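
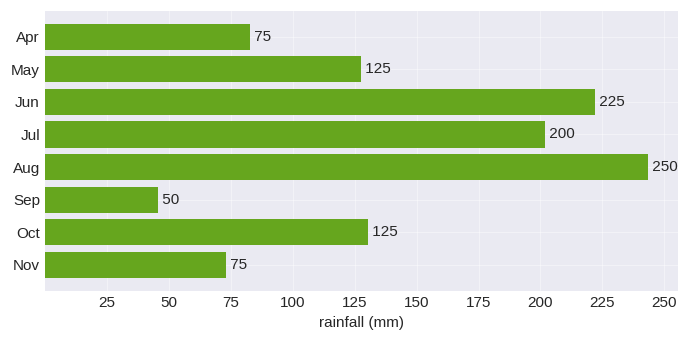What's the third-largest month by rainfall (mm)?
Jul

Top 4: Aug ≈ 250, Jun ≈ 225, Jul ≈ 200, Oct ≈ 125.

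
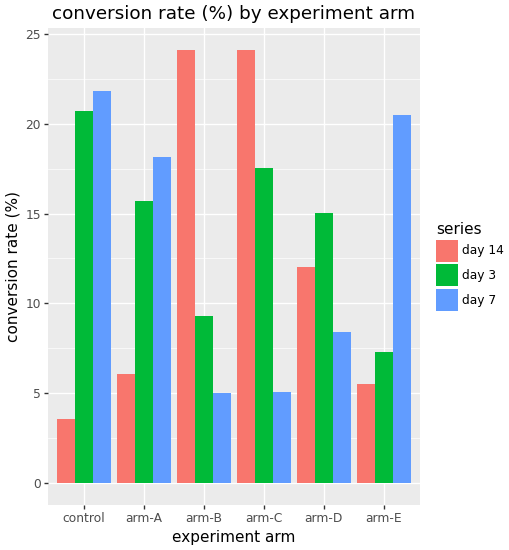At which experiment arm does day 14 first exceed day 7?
arm-A: day 14 ≈ 5 vs day 7 ≈ 20 (not yet); arm-B: day 14 ≈ 25 vs day 7 ≈ 5 (first crossover).

arm-B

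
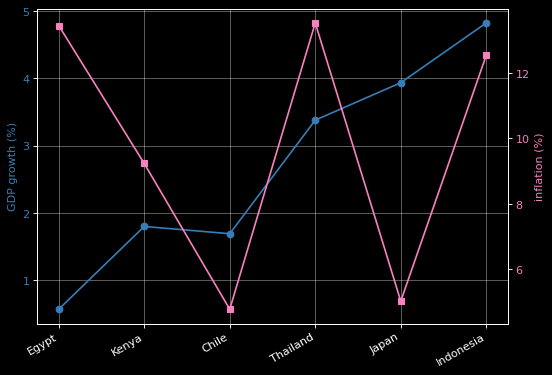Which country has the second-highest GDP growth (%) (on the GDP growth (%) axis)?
Japan

Top 3 (on the GDP growth (%) axis): Indonesia ≈ 5.0, Japan ≈ 4.0, Thailand ≈ 3.5.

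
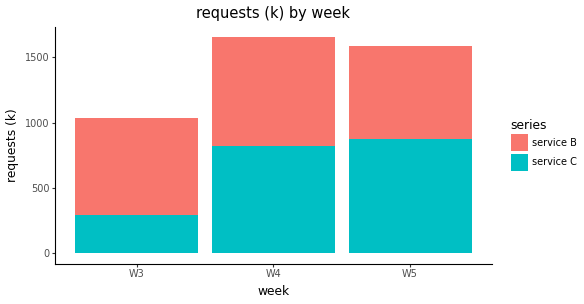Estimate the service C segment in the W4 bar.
service C top ≈ 800, bottom ≈ 0; segment ≈ 800.

≈ 800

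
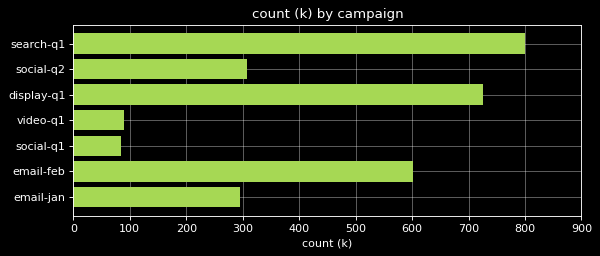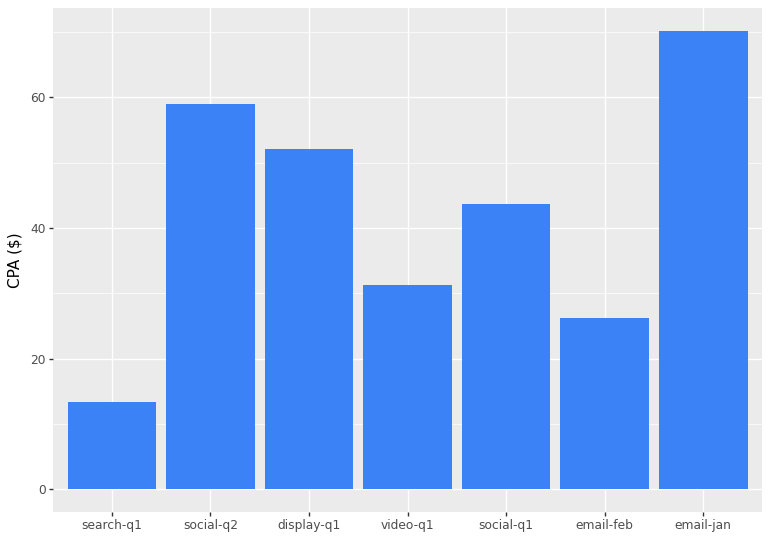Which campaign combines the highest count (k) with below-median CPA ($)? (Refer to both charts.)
Chart 2 median CPA ($) ≈ 40; below-median campaigns: search-q1, video-q1, email-feb. Among those, search-q1 has the highest count (k) (≈ 800).

search-q1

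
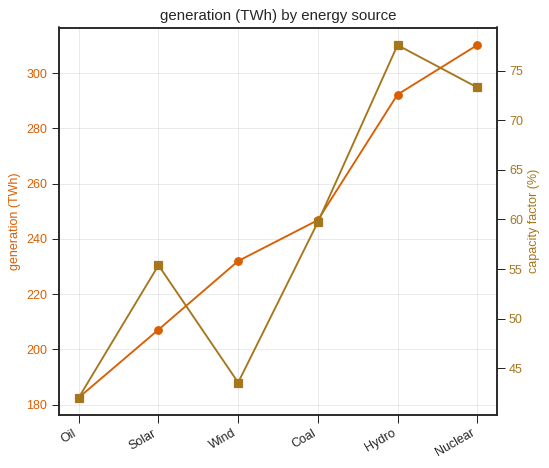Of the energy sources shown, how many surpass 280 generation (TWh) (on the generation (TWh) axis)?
2

Above 280: Hydro, Nuclear.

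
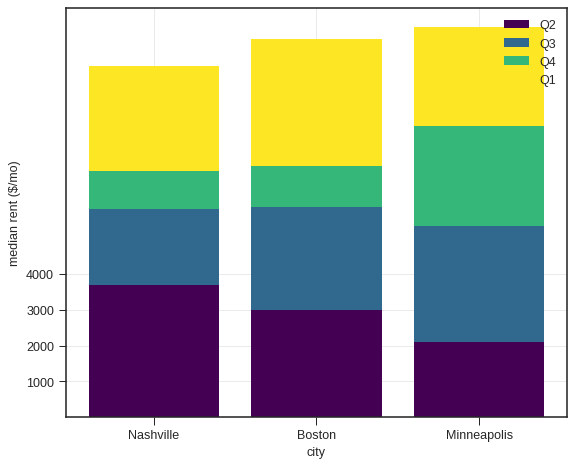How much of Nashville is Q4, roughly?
≈ 1000

Q4 top ≈ 7000, bottom ≈ 6000; segment ≈ 1000.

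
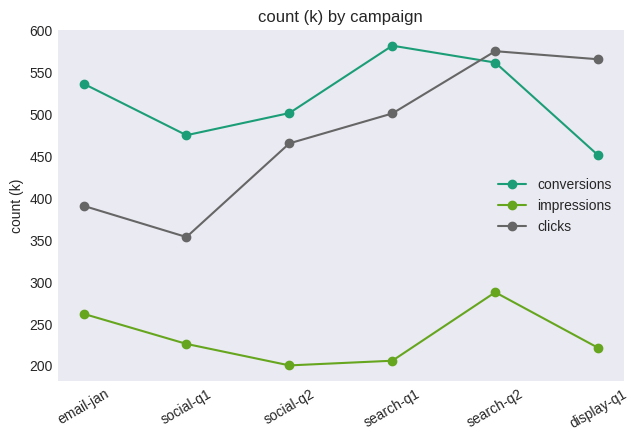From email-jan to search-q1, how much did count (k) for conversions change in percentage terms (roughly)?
email-jan ≈ 550, search-q1 ≈ 600; (600 − 550) / 550 ≈ +9.1%.

≈ +9.1%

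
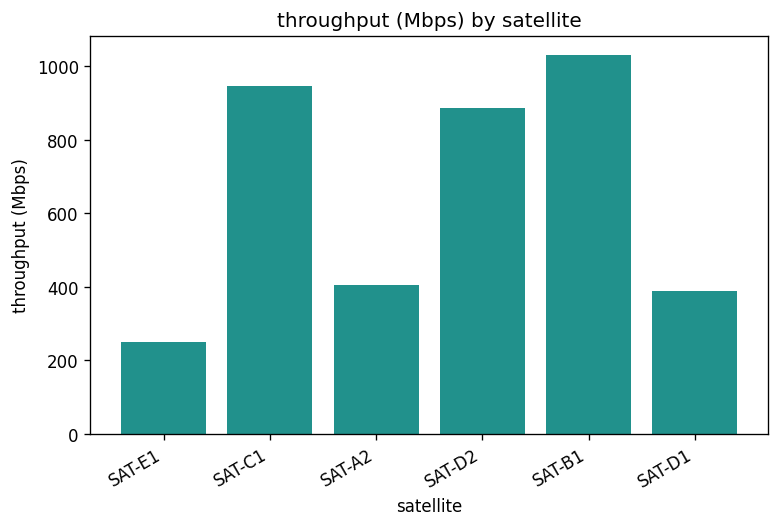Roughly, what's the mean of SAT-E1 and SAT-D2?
(200 + 900) / 2 ≈ 550.

≈ 550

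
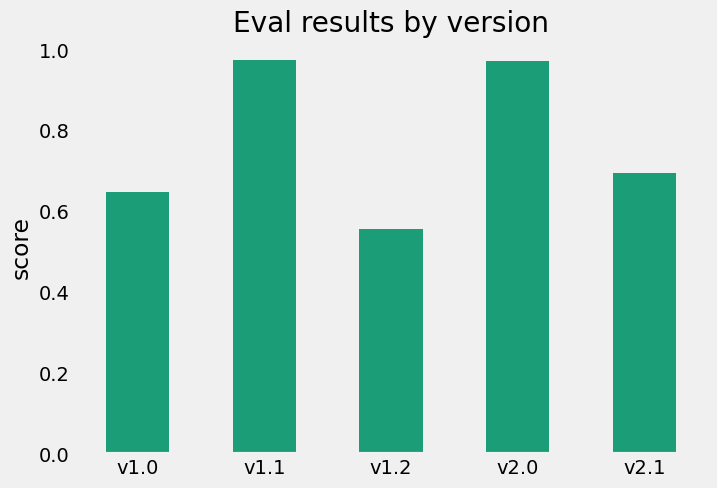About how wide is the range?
Max v1.1 ≈ 1.0, min v1.2 ≈ 0.6; range ≈ 0.4.

≈ 0.4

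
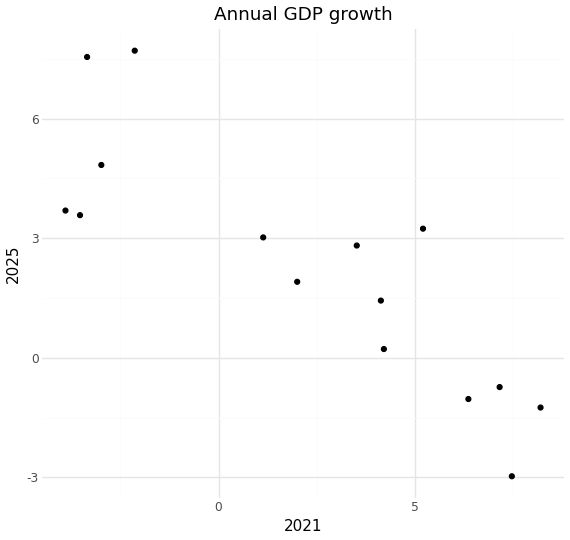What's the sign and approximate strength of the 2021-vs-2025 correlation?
Points are negatively correlated; strong (|r| ≈ 0.9).

negative, strong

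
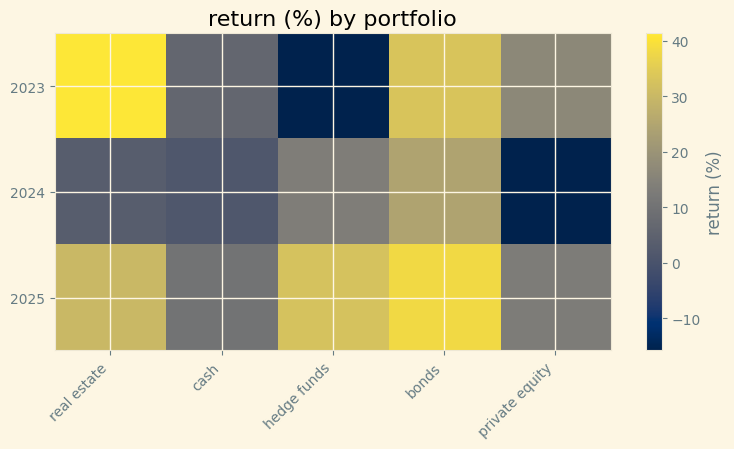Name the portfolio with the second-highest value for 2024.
hedge funds

Top 3 for 2024: bonds ≈ 25, hedge funds ≈ 15, real estate ≈ 5.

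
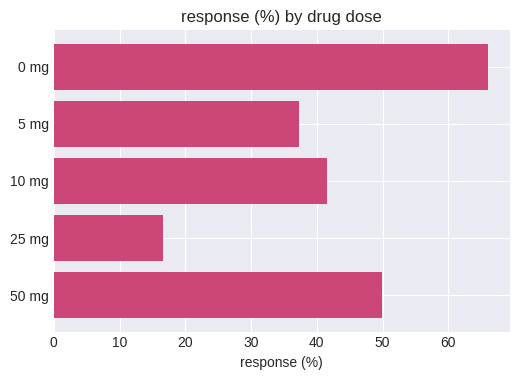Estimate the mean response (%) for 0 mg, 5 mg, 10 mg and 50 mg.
(70 + 40 + 40 + 50) / 4 ≈ 50.

≈ 50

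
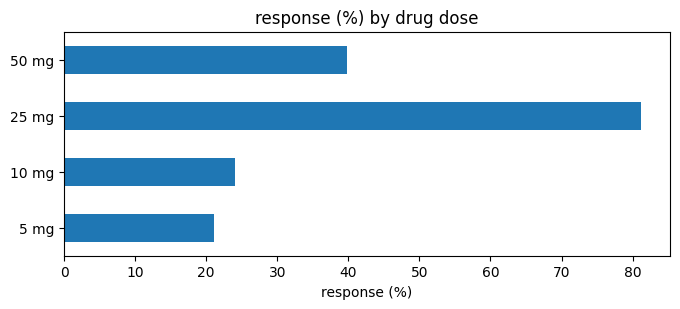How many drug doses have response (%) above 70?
Above 70: 25 mg.

1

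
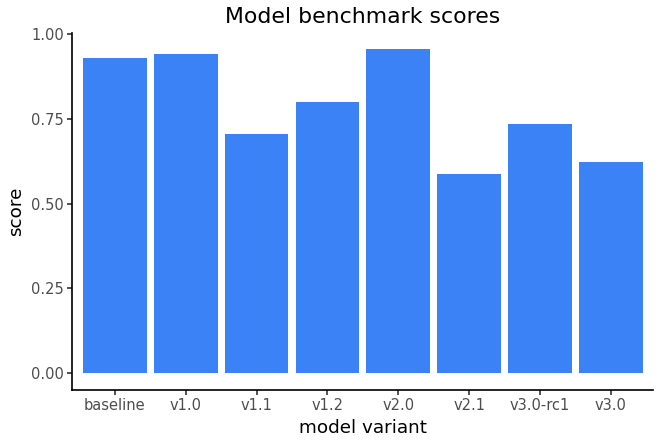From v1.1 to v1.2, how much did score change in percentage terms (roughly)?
v1.1 ≈ 0.7, v1.2 ≈ 0.8; (0.8 − 0.7) / 0.7 ≈ +14.3%.

≈ +14.3%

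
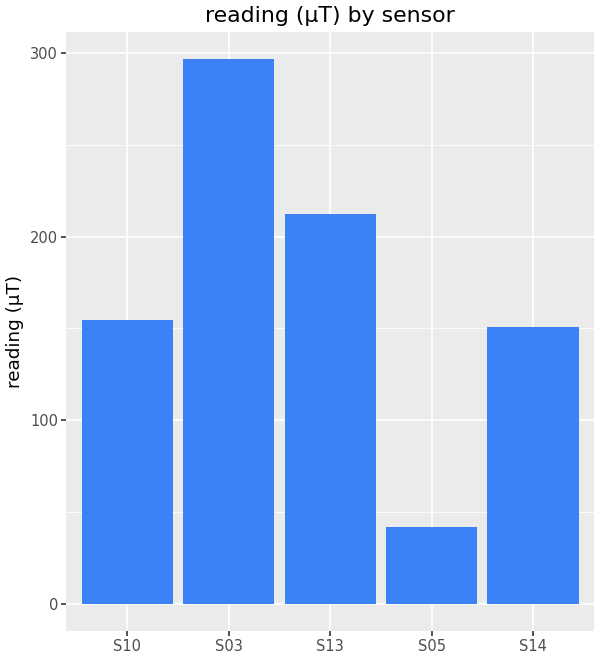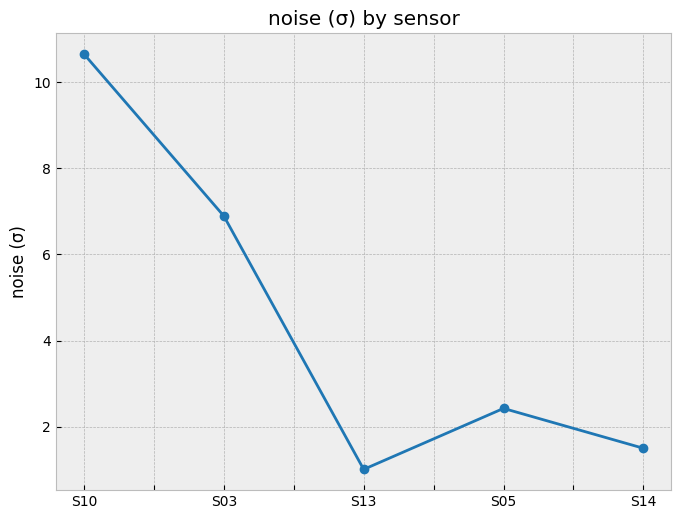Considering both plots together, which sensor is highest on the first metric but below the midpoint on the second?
Chart 2 median noise (σ) ≈ 2; below-median sensors: S13, S14. Among those, S13 has the highest reading (µT) (≈ 200).

S13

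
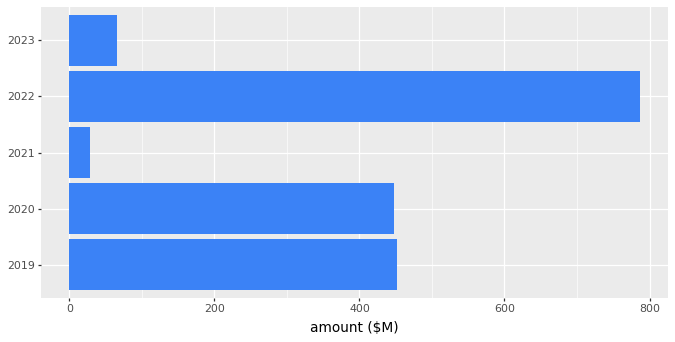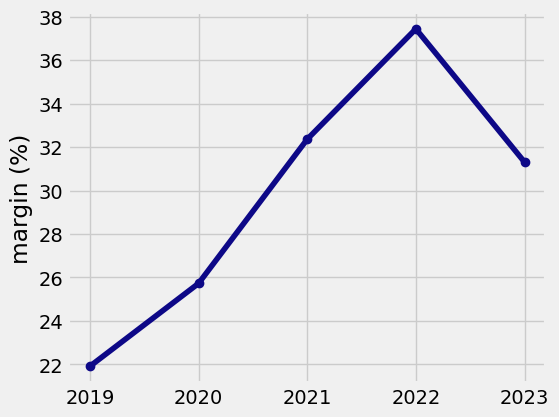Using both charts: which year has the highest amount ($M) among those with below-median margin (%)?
Chart 2 median margin (%) ≈ 30; below-median years: 2019, 2020. Among those, 2019 has the highest amount ($M) (≈ 500).

2019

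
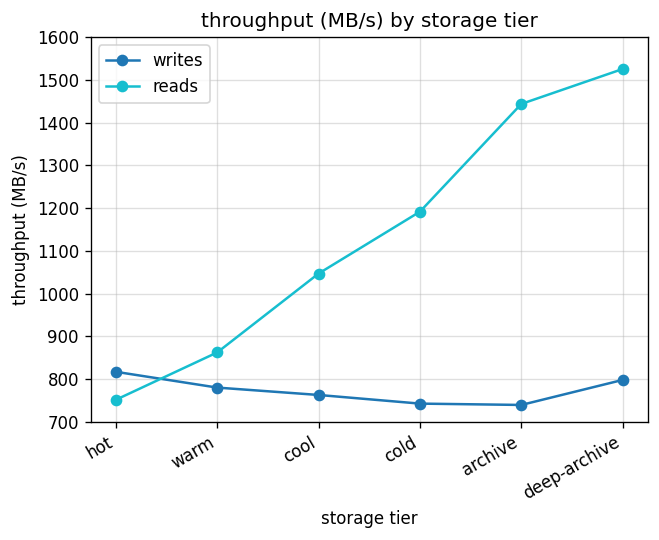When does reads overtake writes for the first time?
hot: reads ≈ 800 vs writes ≈ 800 (not yet); warm: reads ≈ 900 vs writes ≈ 800 (first crossover).

warm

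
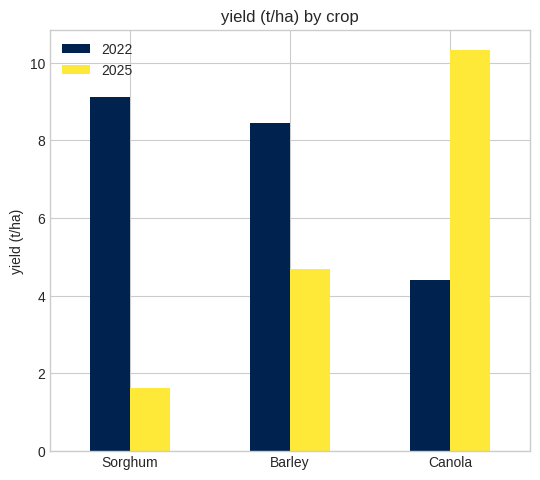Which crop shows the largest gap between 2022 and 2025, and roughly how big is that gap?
Sorghum, ≈ 7 t/ha

Sorghum: 2022 ≈ 9, 2025 ≈ 2 → gap ≈ 7. Next-largest (Canola) is only ≈ 6.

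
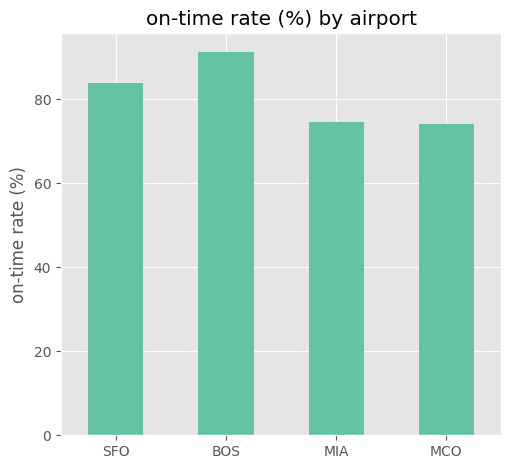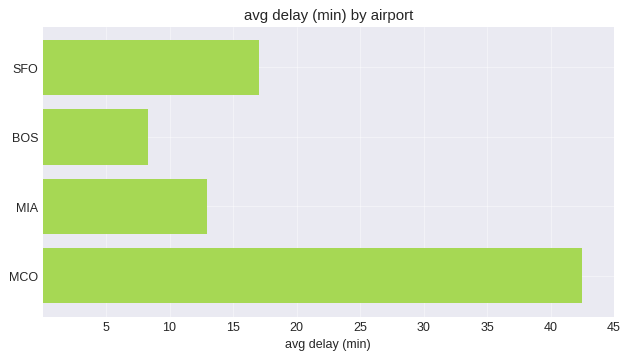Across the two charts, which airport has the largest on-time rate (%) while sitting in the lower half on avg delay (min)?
Chart 2 median avg delay (min) ≈ 15; below-median airports: BOS, MIA. Among those, BOS has the highest on-time rate (%) (≈ 90).

BOS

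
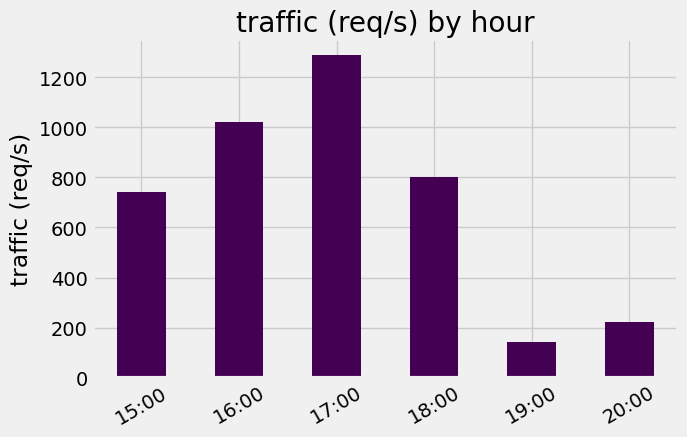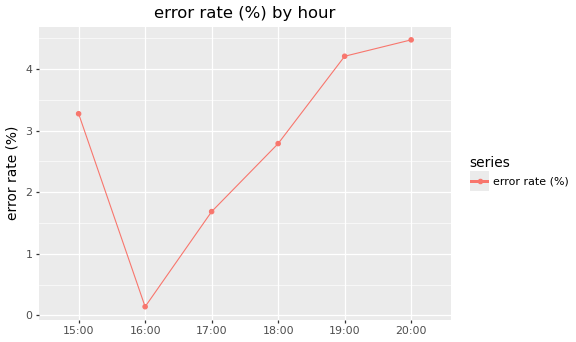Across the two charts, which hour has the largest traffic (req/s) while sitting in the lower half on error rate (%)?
17:00

Chart 2 median error rate (%) ≈ 3; below-median hours: 16:00, 17:00, 18:00. Among those, 17:00 has the highest traffic (req/s) (≈ 1200).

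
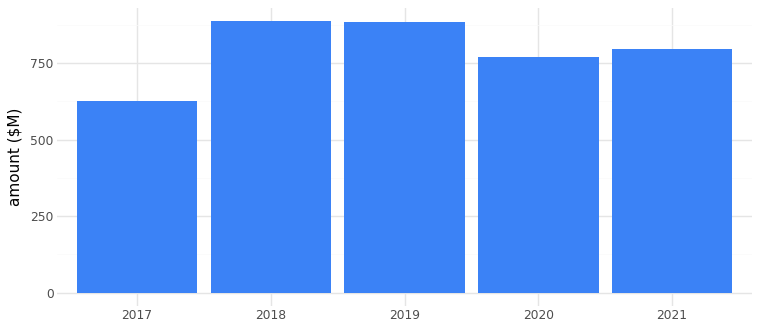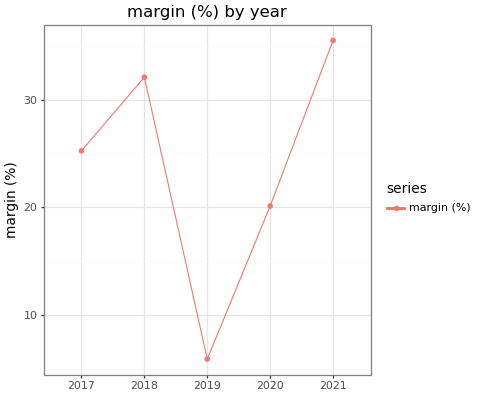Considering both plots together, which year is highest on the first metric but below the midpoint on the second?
2019

Chart 2 median margin (%) ≈ 25; below-median years: 2019, 2020. Among those, 2019 has the highest amount ($M) (≈ 900).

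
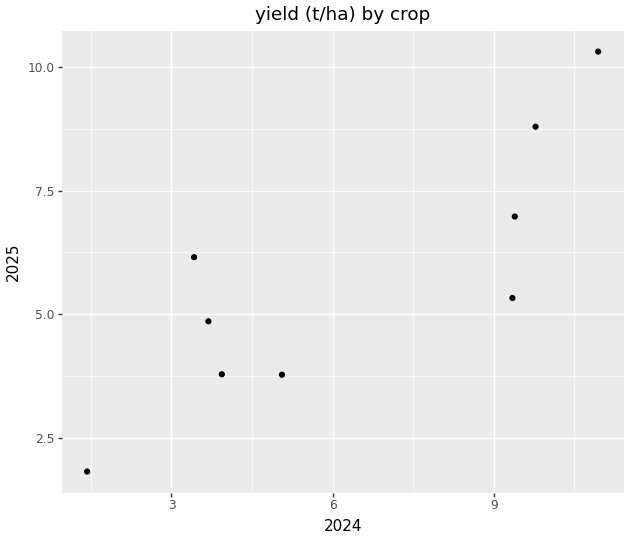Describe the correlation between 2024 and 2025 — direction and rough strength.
Points are positively correlated; strong (|r| ≈ 0.8).

positive, strong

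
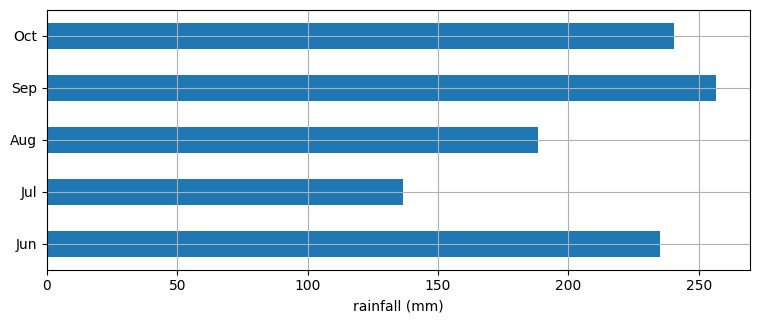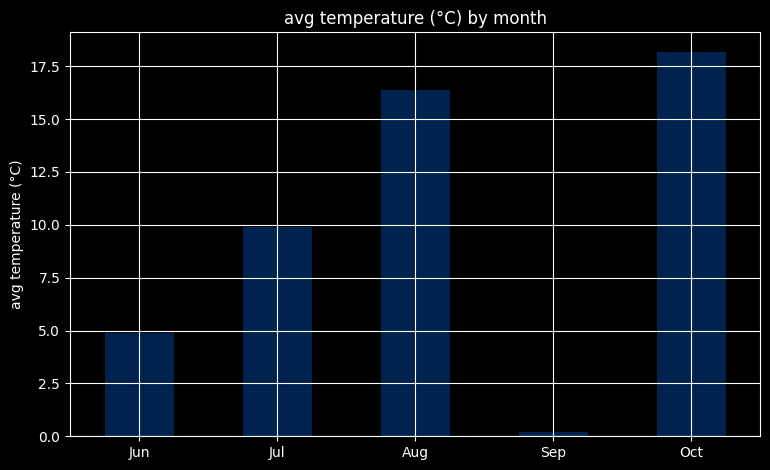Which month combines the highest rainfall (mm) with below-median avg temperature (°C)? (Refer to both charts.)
Chart 2 median avg temperature (°C) ≈ 10; below-median months: Jun, Sep. Among those, Sep has the highest rainfall (mm) (≈ 250).

Sep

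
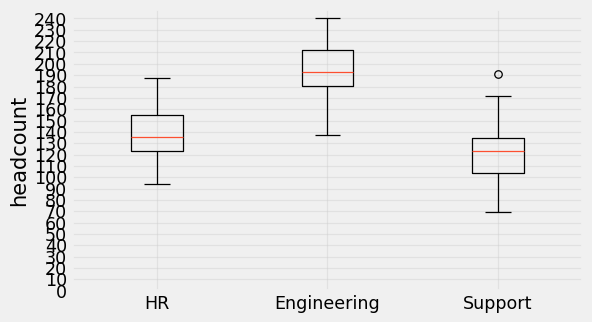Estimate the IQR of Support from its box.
≈ 30

Q3 ≈ 130, Q1 ≈ 100; IQR ≈ 30.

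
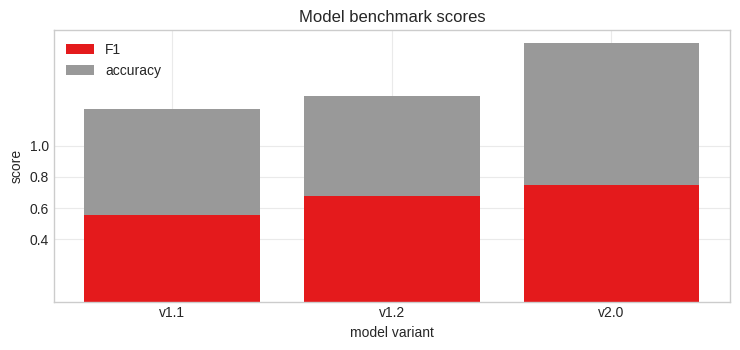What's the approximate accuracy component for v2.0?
accuracy top ≈ 1.6, bottom ≈ 0.8; segment ≈ 0.8.

≈ 0.8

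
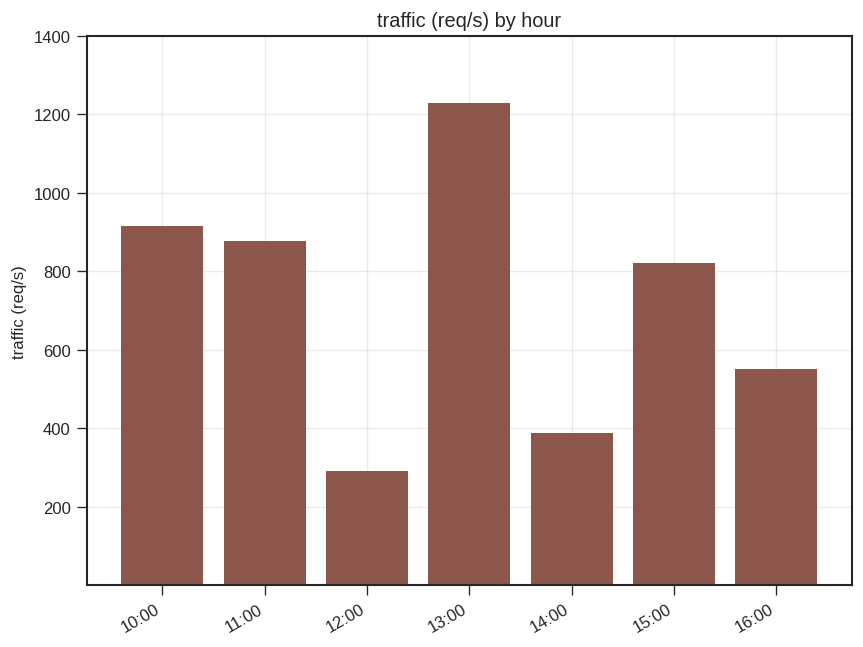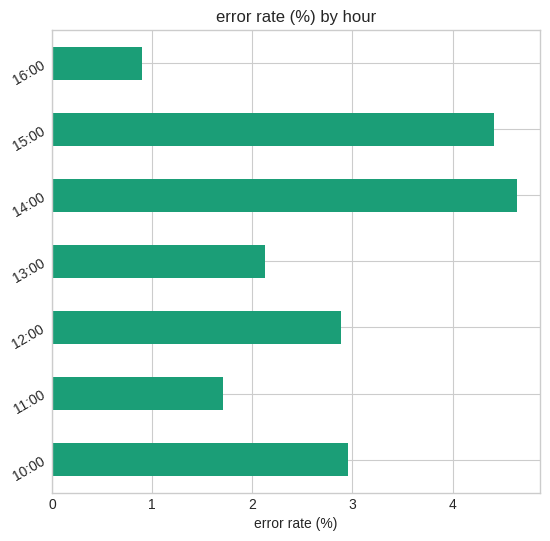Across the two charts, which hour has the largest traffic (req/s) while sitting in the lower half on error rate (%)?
Chart 2 median error rate (%) ≈ 3; below-median hours: 11:00, 13:00, 16:00. Among those, 13:00 has the highest traffic (req/s) (≈ 1200).

13:00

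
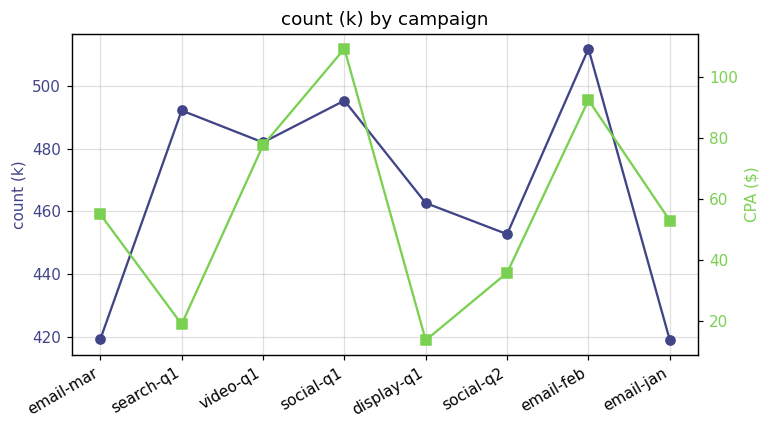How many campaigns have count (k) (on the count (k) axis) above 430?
Above 430: search-q1, video-q1, social-q1, display-q1, social-q2, email-feb.

6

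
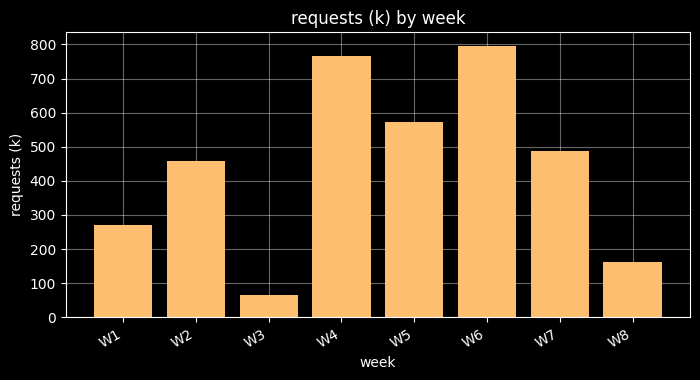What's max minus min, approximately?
Max W6 ≈ 800, min W3 ≈ 100; range ≈ 700.

≈ 700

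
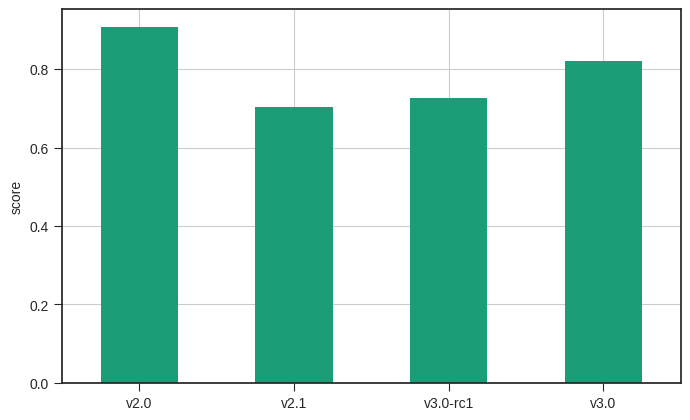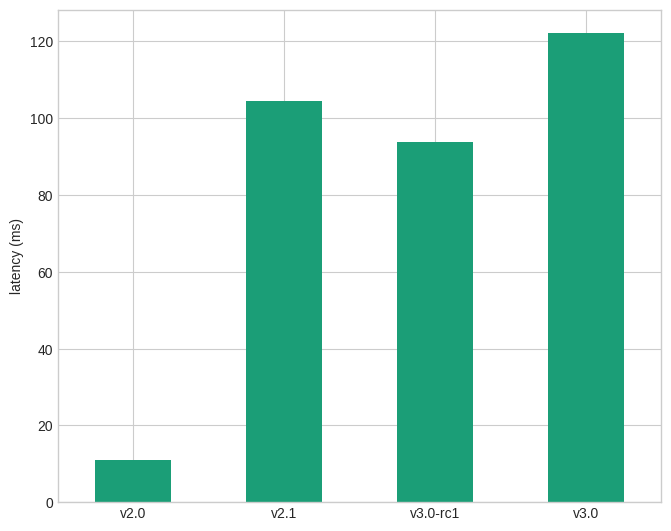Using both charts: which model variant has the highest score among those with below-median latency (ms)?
v2.0

Chart 2 median latency (ms) ≈ 100; below-median model variants: v2.0, v3.0-rc1. Among those, v2.0 has the highest score (≈ 0.9).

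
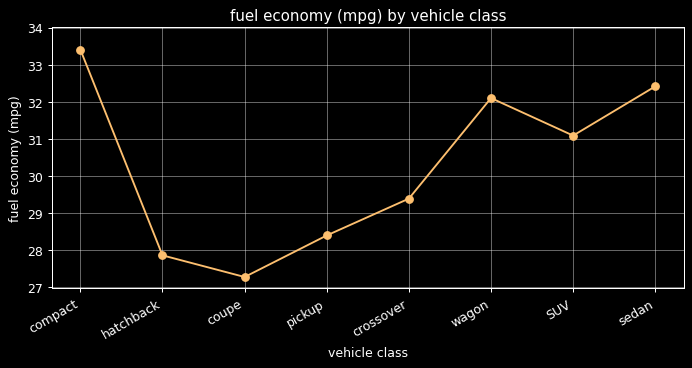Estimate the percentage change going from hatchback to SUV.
hatchback ≈ 28, SUV ≈ 31; (31 − 28) / 28 ≈ +10.7%.

≈ +10.7%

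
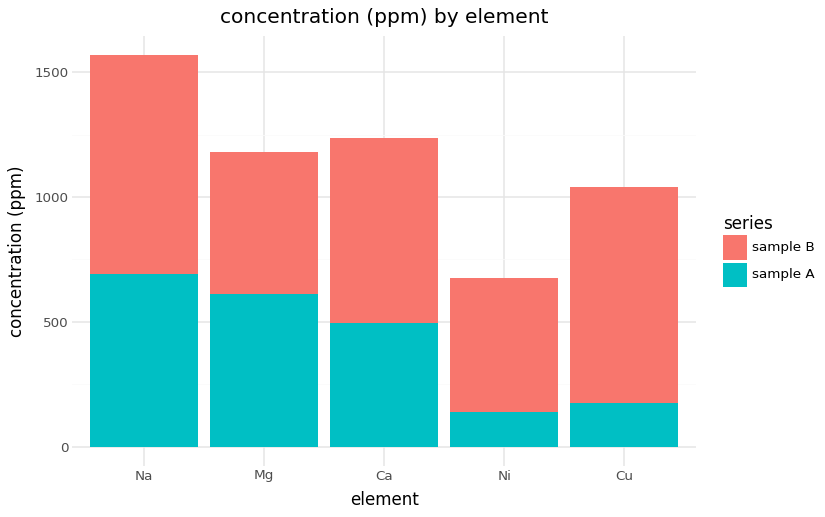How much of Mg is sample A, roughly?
≈ 600

sample A top ≈ 600, bottom ≈ 0; segment ≈ 600.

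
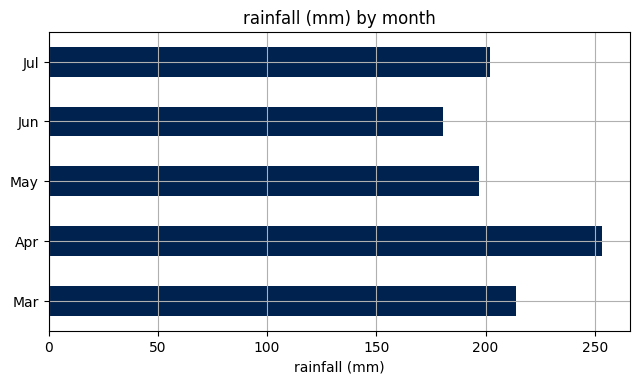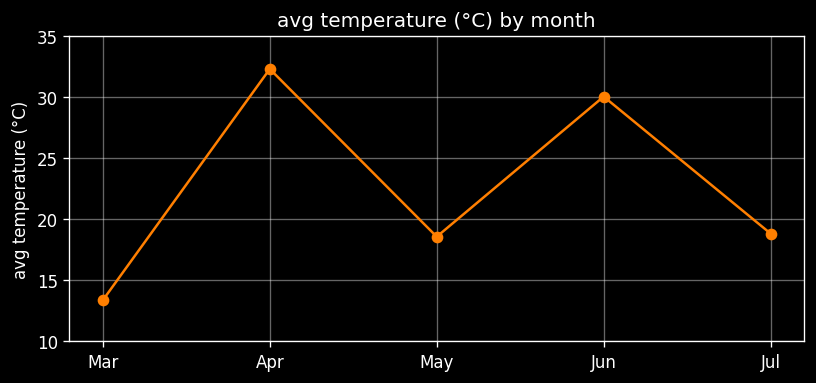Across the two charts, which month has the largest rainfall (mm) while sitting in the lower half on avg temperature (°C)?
Chart 2 median avg temperature (°C) ≈ 20; below-median months: Mar, May. Among those, Mar has the highest rainfall (mm) (≈ 225).

Mar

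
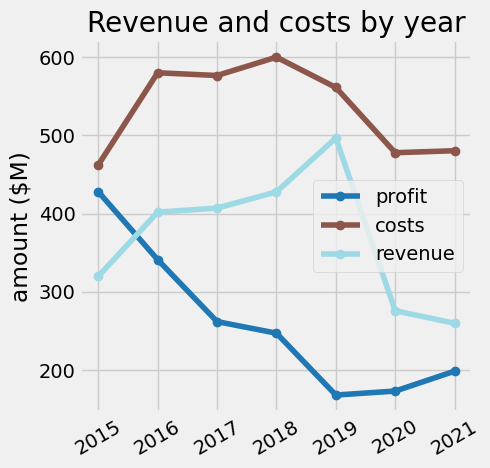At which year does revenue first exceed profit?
2016

2015: revenue ≈ 300 vs profit ≈ 450 (not yet); 2016: revenue ≈ 400 vs profit ≈ 350 (first crossover).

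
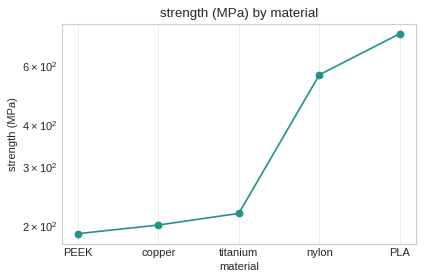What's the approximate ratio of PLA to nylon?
≈ 1.36×

PLA ≈ 750, nylon ≈ 550; 750/550 ≈ 1.36.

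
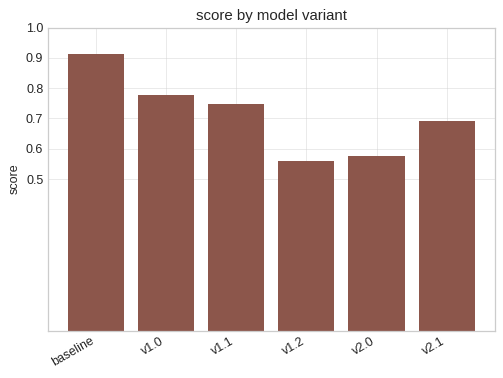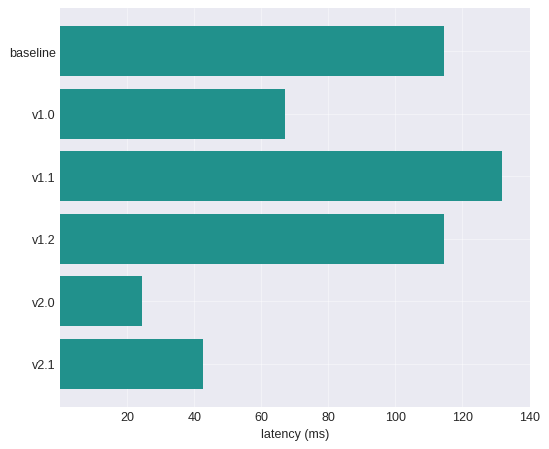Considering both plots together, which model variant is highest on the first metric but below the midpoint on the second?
Chart 2 median latency (ms) ≈ 100; below-median model variants: v1.0, v2.0, v2.1. Among those, v1.0 has the highest score (≈ 0.8).

v1.0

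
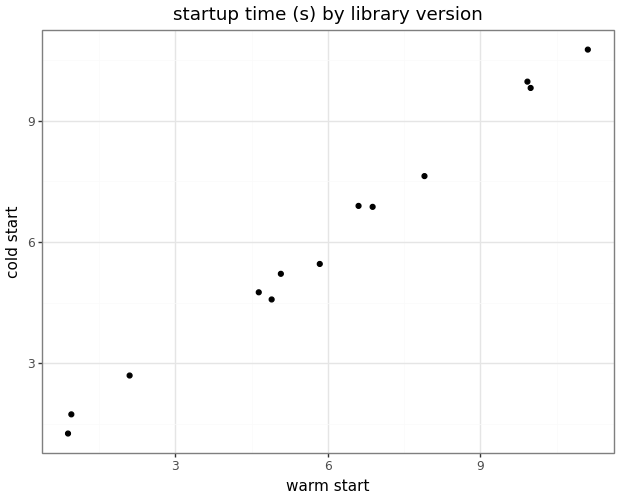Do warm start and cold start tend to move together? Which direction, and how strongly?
Points are positively correlated; strong (|r| ≈ 1.0).

positive, strong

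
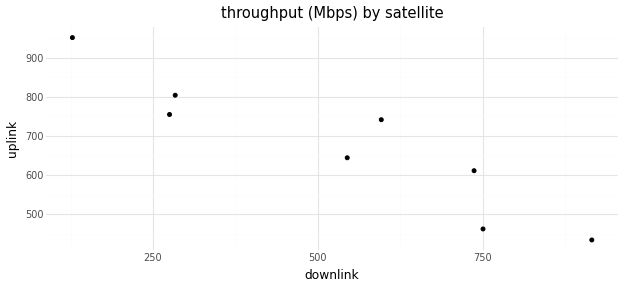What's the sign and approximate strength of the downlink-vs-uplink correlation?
negative, strong

Points are negatively correlated; strong (|r| ≈ 0.9).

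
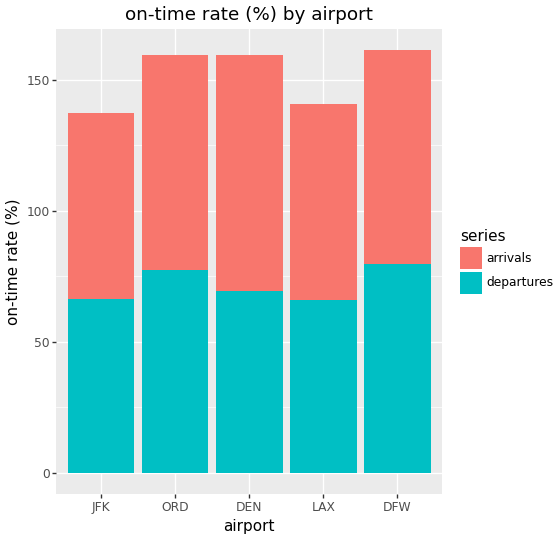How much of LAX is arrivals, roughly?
arrivals top ≈ 140, bottom ≈ 60; segment ≈ 80.

≈ 80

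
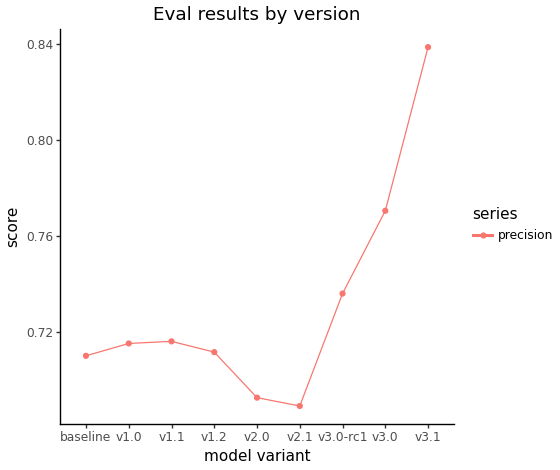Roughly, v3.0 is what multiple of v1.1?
v3.0 ≈ 0.78, v1.1 ≈ 0.72; 0.78/0.72 ≈ 1.08.

≈ 1.08×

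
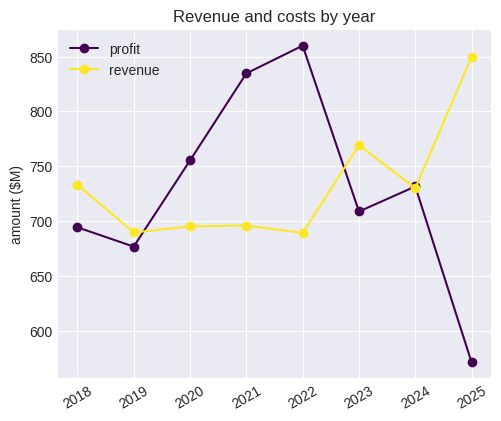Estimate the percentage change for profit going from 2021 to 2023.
2021 ≈ 825, 2023 ≈ 700; (700 − 825) / 825 ≈ -15.2%.

≈ -15.2%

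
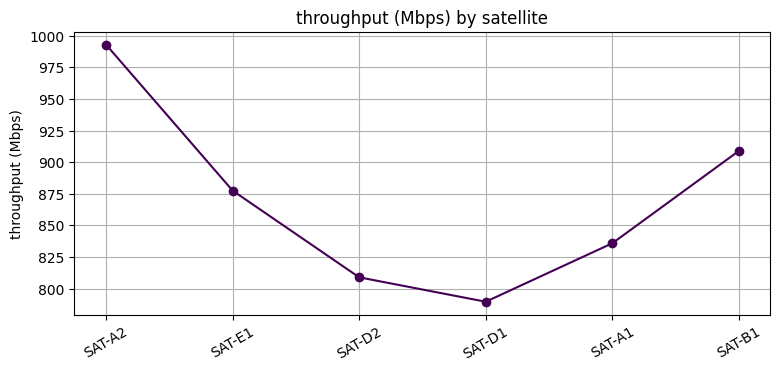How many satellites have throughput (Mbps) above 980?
Above 980: SAT-A2.

1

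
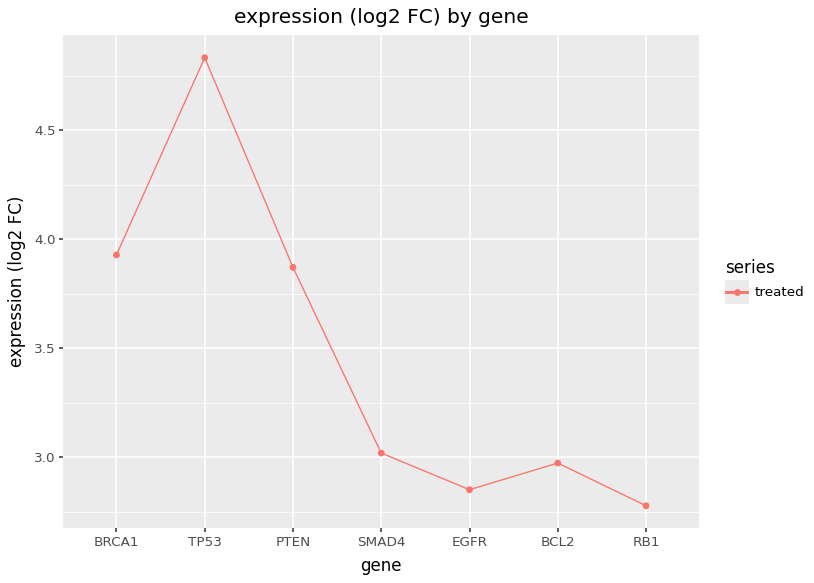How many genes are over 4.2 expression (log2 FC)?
Above 4.2: TP53.

1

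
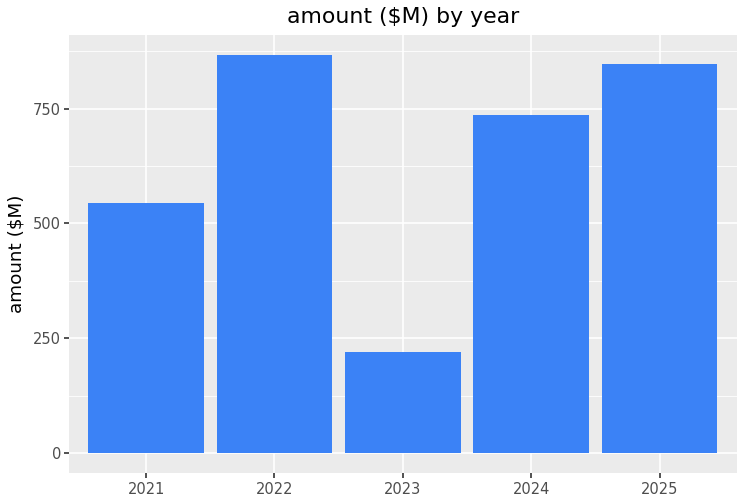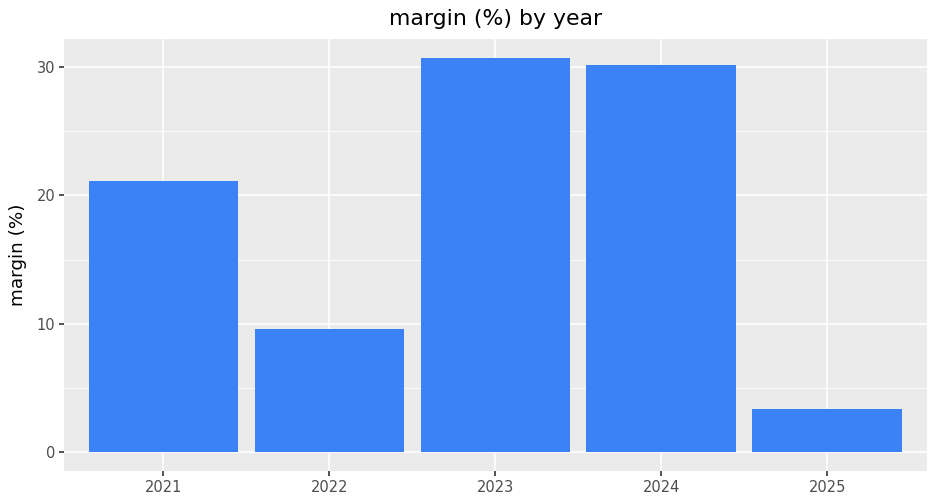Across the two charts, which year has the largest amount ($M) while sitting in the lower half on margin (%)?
2022

Chart 2 median margin (%) ≈ 20; below-median years: 2022, 2025. Among those, 2022 has the highest amount ($M) (≈ 900).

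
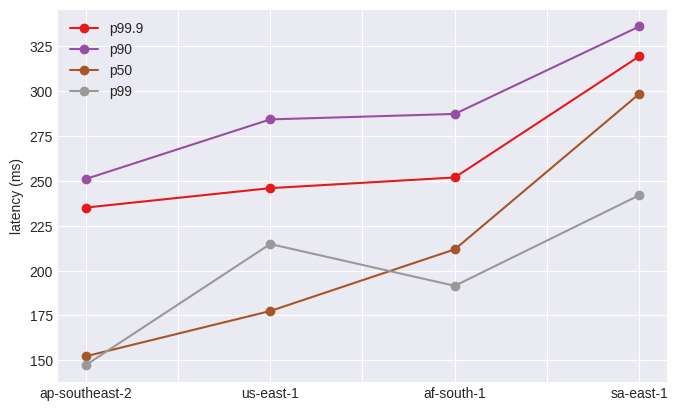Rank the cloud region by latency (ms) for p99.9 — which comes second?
af-south-1

Top 3 for p99.9: sa-east-1 ≈ 320, af-south-1 ≈ 260, us-east-1 ≈ 240.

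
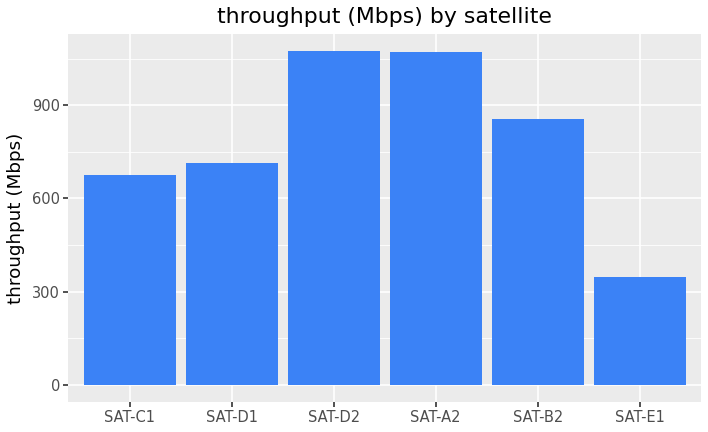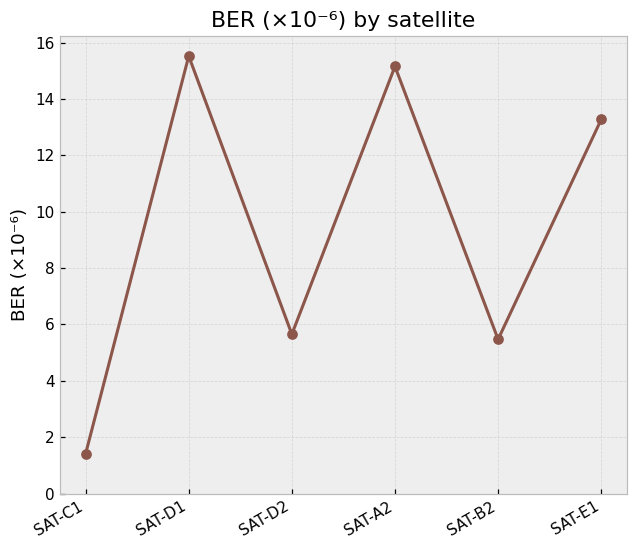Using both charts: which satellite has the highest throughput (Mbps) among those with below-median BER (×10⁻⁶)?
SAT-D2

Chart 2 median BER (×10⁻⁶) ≈ 10; below-median satellites: SAT-C1, SAT-D2, SAT-B2. Among those, SAT-D2 has the highest throughput (Mbps) (≈ 1100).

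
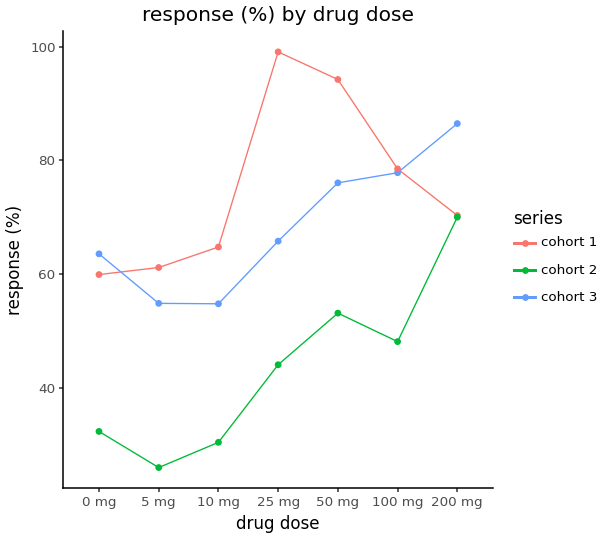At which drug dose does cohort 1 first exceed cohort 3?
5 mg

0 mg: cohort 1 ≈ 60 vs cohort 3 ≈ 60 (not yet); 5 mg: cohort 1 ≈ 60 vs cohort 3 ≈ 50 (first crossover).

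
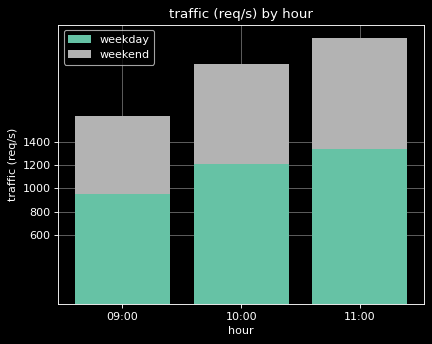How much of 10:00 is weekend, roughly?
≈ 800

weekend top ≈ 2000, bottom ≈ 1200; segment ≈ 800.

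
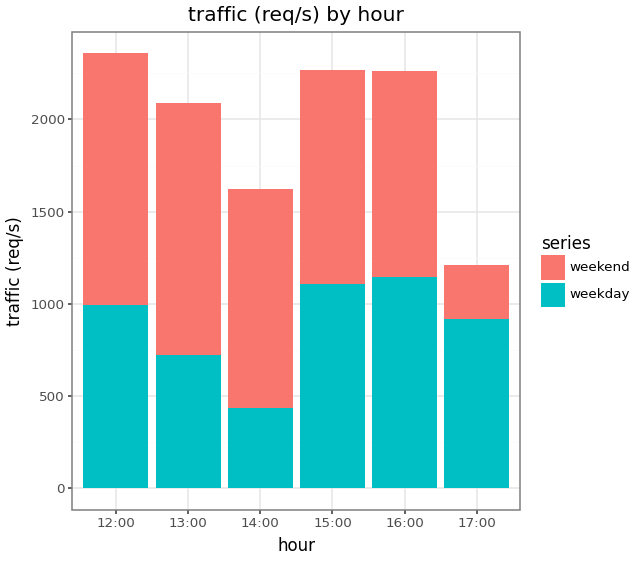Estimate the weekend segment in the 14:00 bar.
≈ 1200

weekend top ≈ 1600, bottom ≈ 400; segment ≈ 1200.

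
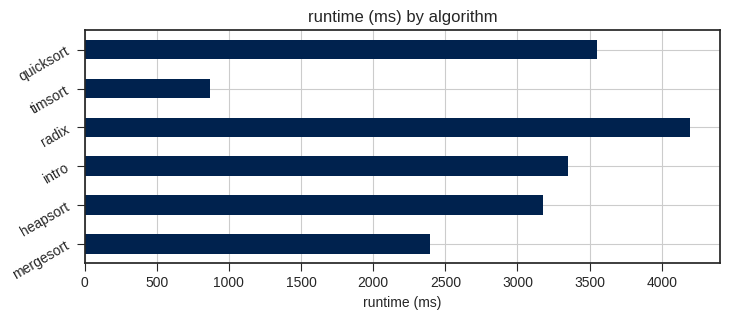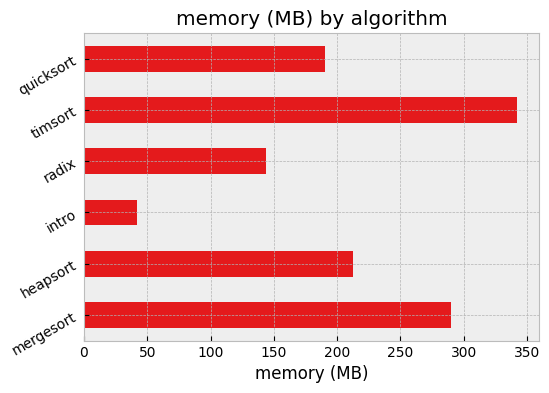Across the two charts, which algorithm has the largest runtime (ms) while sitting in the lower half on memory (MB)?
radix

Chart 2 median memory (MB) ≈ 200; below-median algorithms: intro, radix, quicksort. Among those, radix has the highest runtime (ms) (≈ 4000).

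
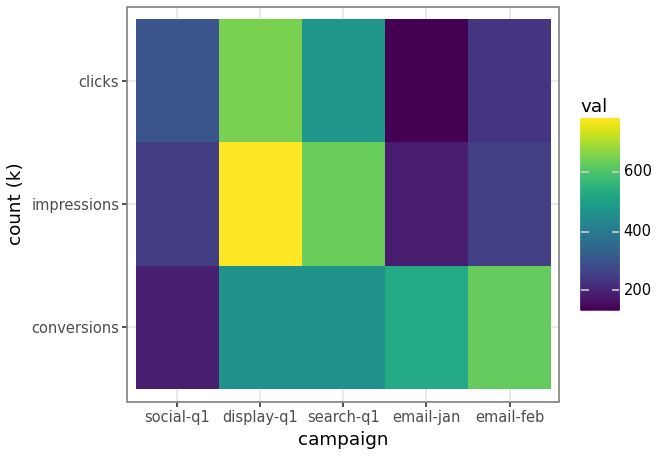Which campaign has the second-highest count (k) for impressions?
Top 3 for impressions: display-q1 ≈ 800, search-q1 ≈ 600, email-feb ≈ 300.

search-q1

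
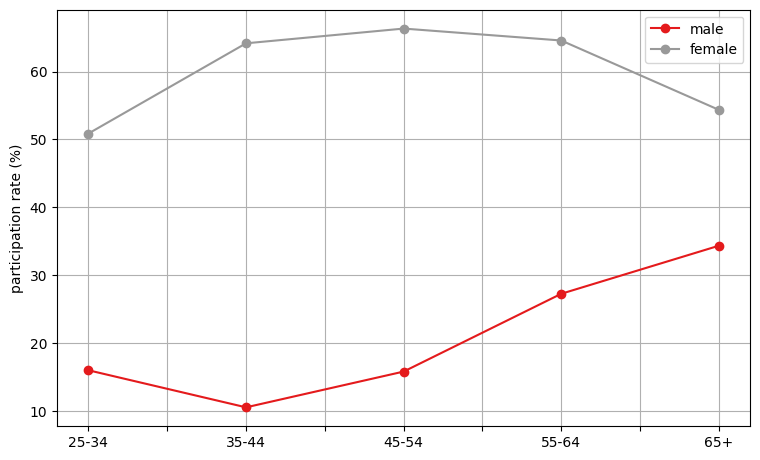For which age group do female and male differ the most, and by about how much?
35-44: female ≈ 65, male ≈ 10 → gap ≈ 55. Next-largest (45-54) is only ≈ 50.

35-44, ≈ 55 %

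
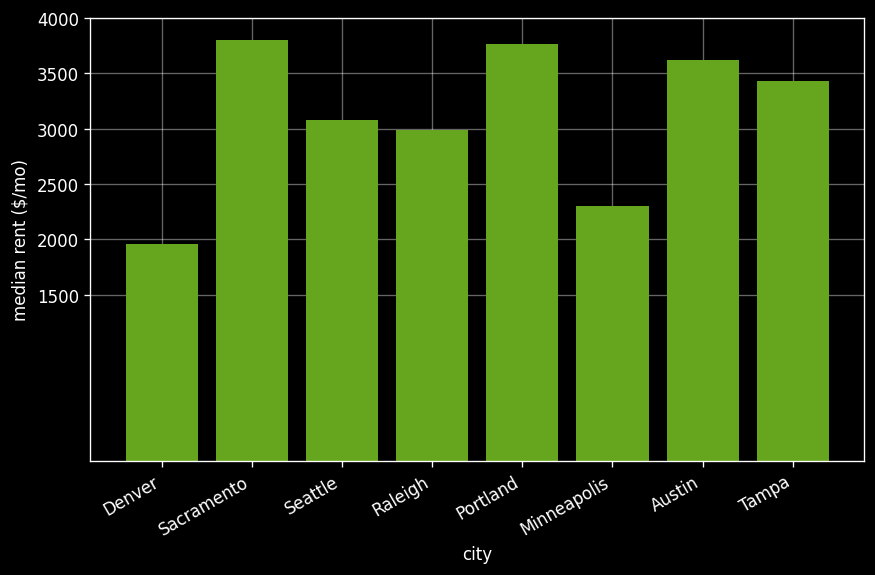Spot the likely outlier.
Denver

Denver ≈ 2000; the rest sit between ≈ 2500 and ≈ 4000.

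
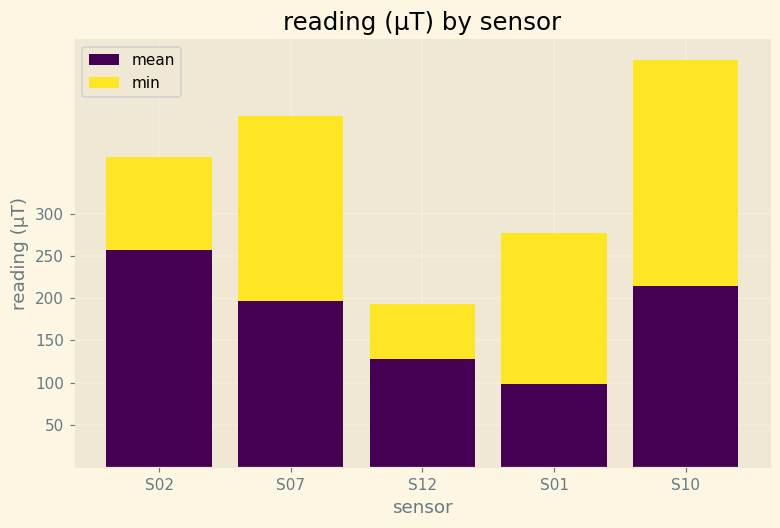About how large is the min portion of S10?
min top ≈ 500, bottom ≈ 200; segment ≈ 300.

≈ 300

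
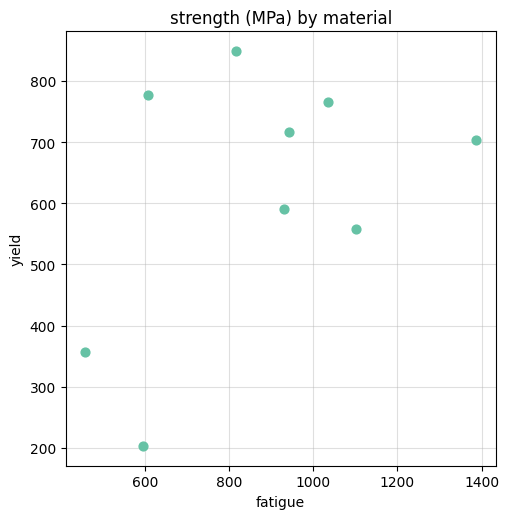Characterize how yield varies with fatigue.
Points are positively correlated; moderate (|r| ≈ 0.5).

positive, moderate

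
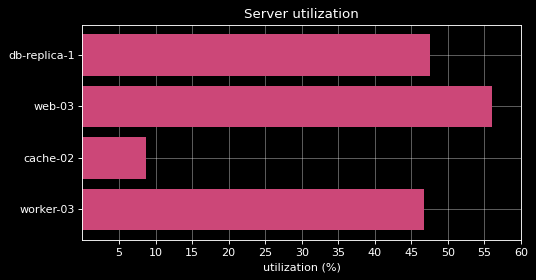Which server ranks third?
Top 4: web-03 ≈ 55, db-replica-1 ≈ 50, worker-03 ≈ 45, cache-02 ≈ 10.

worker-03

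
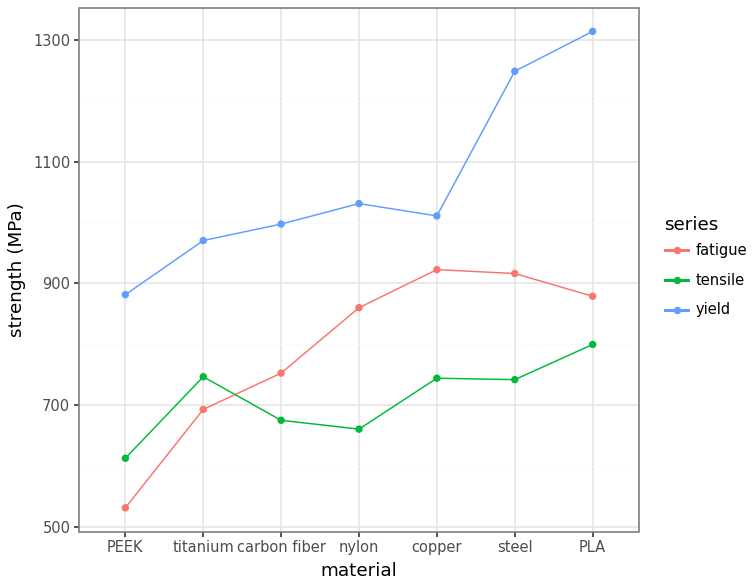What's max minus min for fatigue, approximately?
≈ 400

Max copper ≈ 900, min PEEK ≈ 500; range ≈ 400.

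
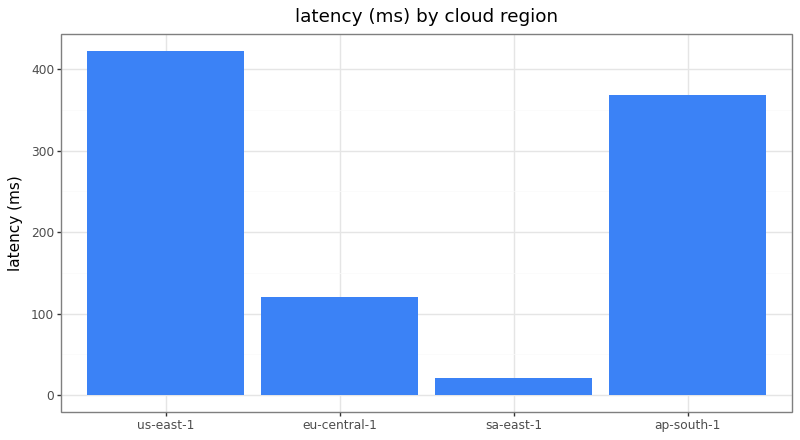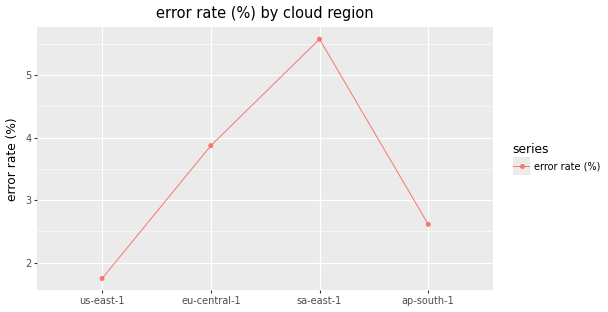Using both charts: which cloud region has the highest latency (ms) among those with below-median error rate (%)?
Chart 2 median error rate (%) ≈ 3; below-median cloud regions: us-east-1, ap-south-1. Among those, us-east-1 has the highest latency (ms) (≈ 400).

us-east-1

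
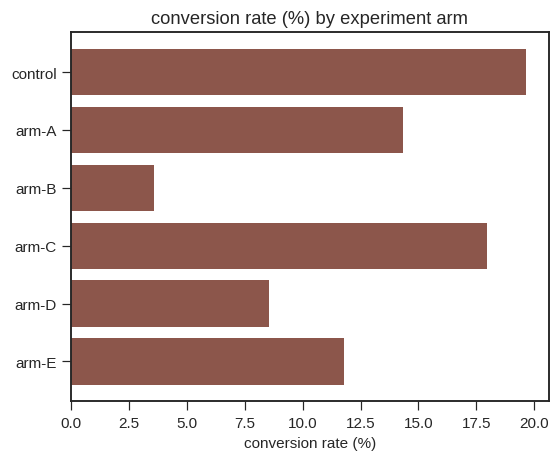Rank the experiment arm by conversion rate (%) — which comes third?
arm-A

Top 4: control ≈ 20, arm-C ≈ 18, arm-A ≈ 14, arm-E ≈ 12.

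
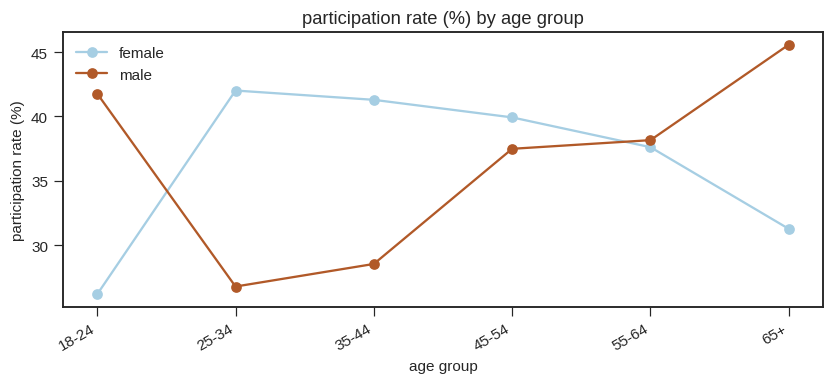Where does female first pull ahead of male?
18-24: female ≈ 26 vs male ≈ 42 (not yet); 25-34: female ≈ 42 vs male ≈ 26 (first crossover).

25-34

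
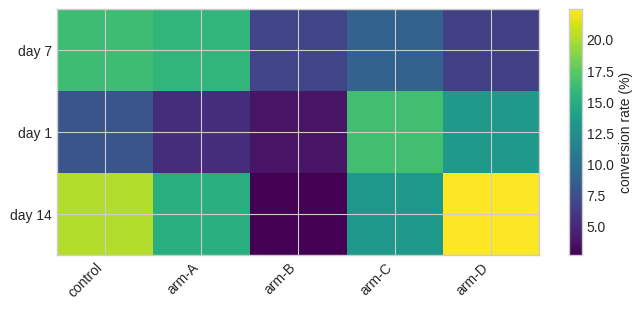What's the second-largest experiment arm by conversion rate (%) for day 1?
arm-D

Top 3 for day 1: arm-C ≈ 16, arm-D ≈ 14, control ≈ 8.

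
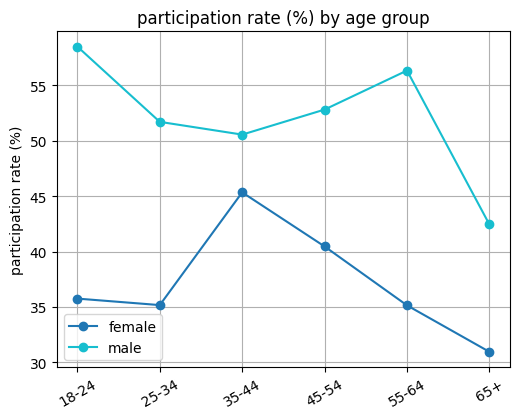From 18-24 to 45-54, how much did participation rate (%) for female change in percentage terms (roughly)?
≈ +14.3%

18-24 ≈ 35, 45-54 ≈ 40; (40 − 35) / 35 ≈ +14.3%.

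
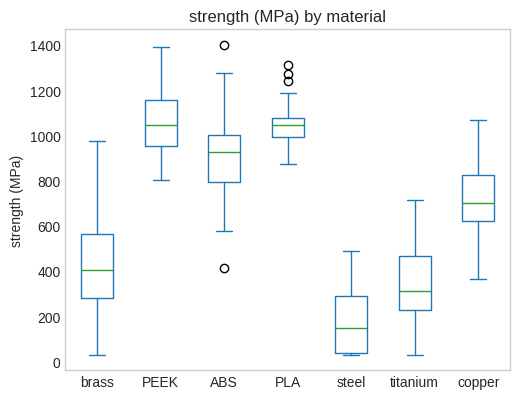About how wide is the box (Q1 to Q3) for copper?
Q3 ≈ 800, Q1 ≈ 600; IQR ≈ 200.

≈ 200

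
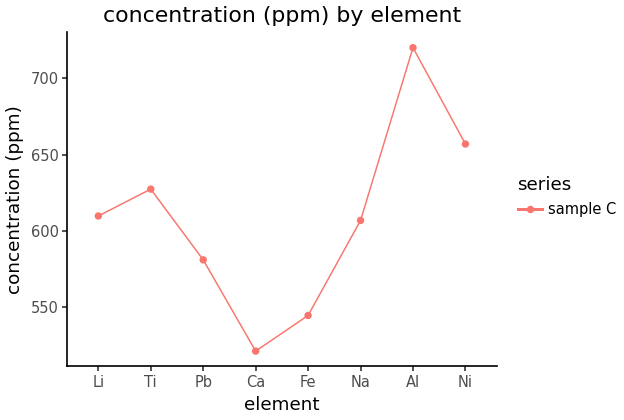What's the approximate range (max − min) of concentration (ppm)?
≈ 200

Max Al ≈ 720, min Ca ≈ 520; range ≈ 200.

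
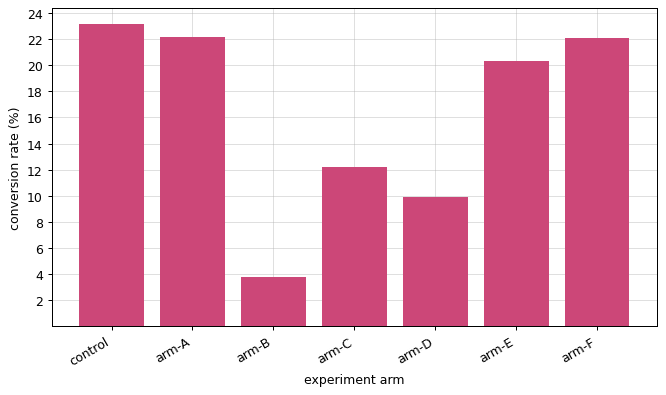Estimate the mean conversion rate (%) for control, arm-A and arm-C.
≈ 19

(24 + 22 + 12) / 3 ≈ 19.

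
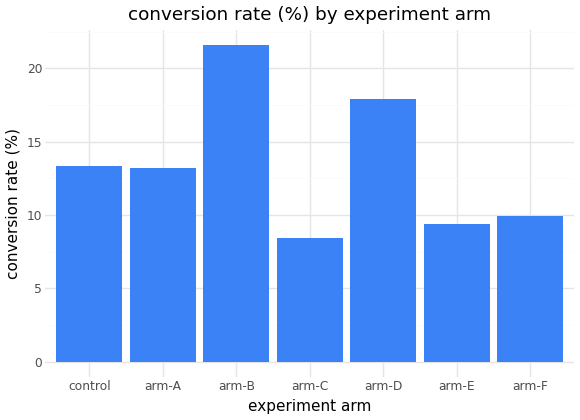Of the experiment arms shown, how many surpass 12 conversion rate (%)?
Above 12: control, arm-A, arm-B, arm-D.

4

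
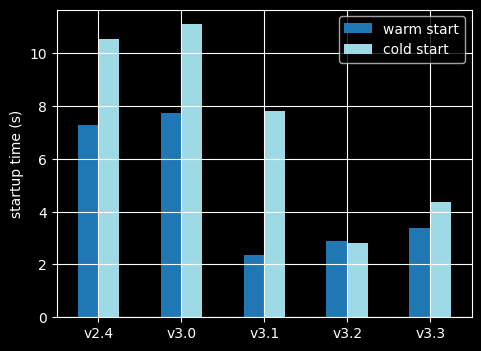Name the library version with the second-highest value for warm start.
Top 3 for warm start: v3.0 ≈ 8, v2.4 ≈ 7, v3.3 ≈ 3.

v2.4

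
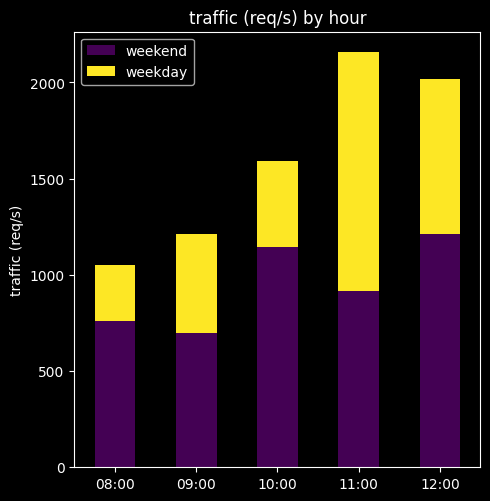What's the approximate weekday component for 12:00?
weekday top ≈ 2000, bottom ≈ 1200; segment ≈ 800.

≈ 800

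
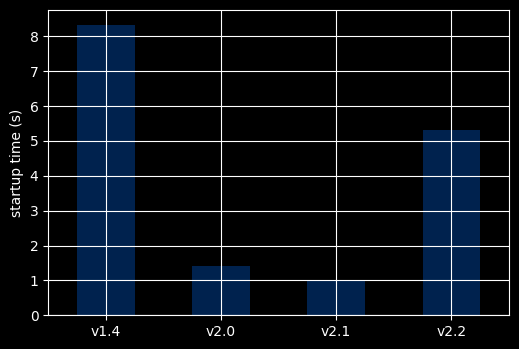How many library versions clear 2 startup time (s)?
Above 2: v1.4, v2.2.

2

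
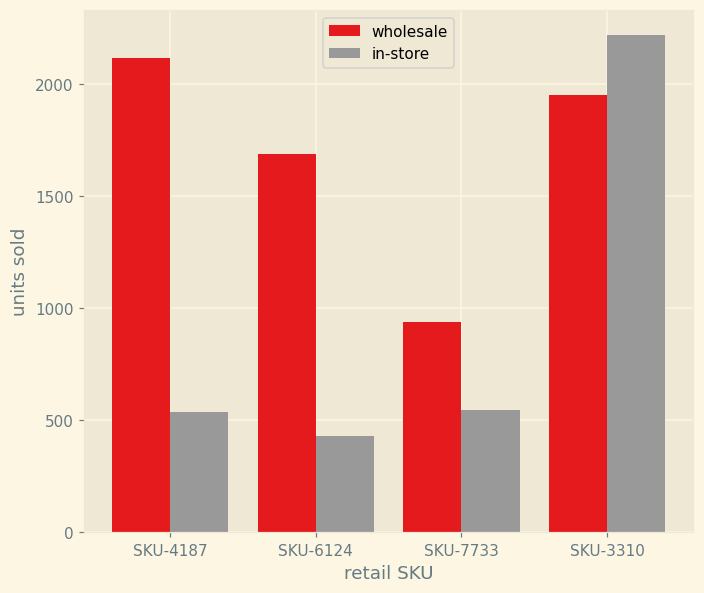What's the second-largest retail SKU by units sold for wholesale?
Top 3 for wholesale: SKU-4187 ≈ 2200, SKU-3310 ≈ 2000, SKU-6124 ≈ 1600.

SKU-3310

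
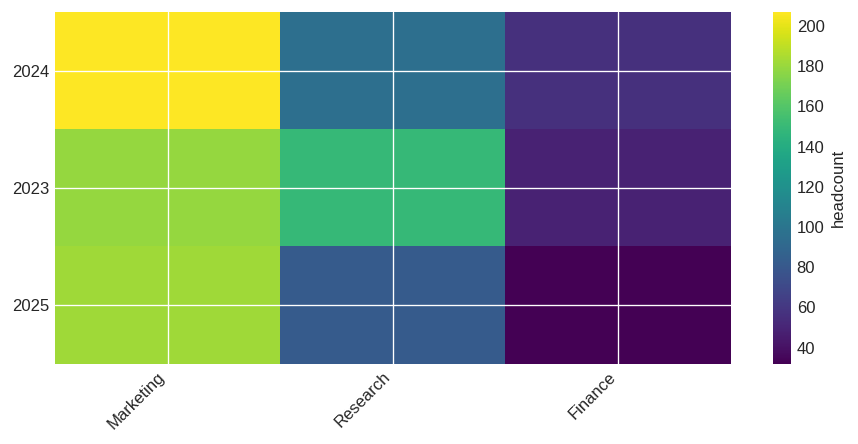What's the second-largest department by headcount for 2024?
Top 3 for 2024: Marketing ≈ 200, Research ≈ 100, Finance ≈ 60.

Research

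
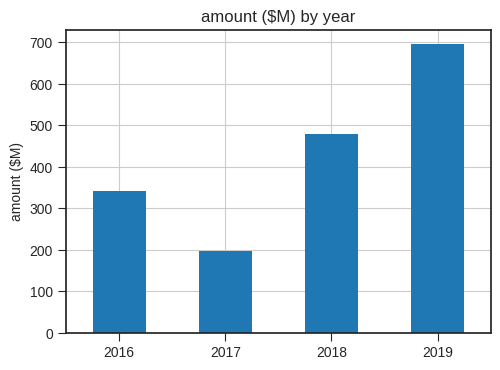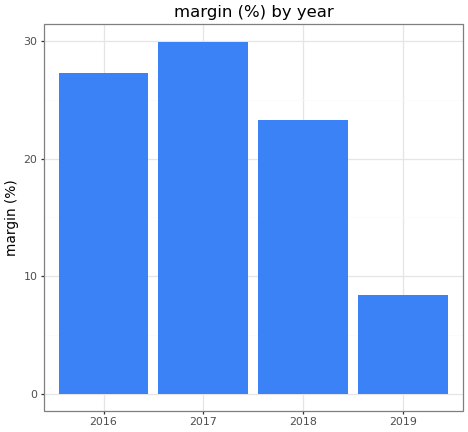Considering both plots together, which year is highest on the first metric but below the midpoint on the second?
Chart 2 median margin (%) ≈ 25; below-median years: 2018, 2019. Among those, 2019 has the highest amount ($M) (≈ 700).

2019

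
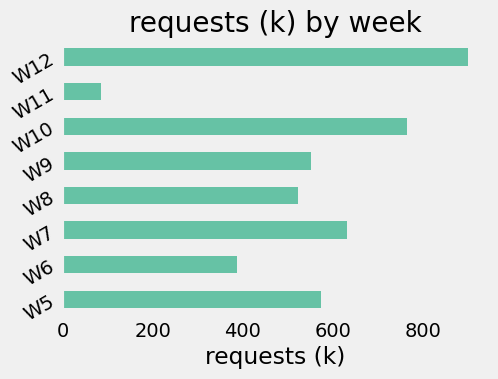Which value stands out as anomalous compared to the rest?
W11

W11 ≈ 100; the rest sit between ≈ 400 and ≈ 900.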